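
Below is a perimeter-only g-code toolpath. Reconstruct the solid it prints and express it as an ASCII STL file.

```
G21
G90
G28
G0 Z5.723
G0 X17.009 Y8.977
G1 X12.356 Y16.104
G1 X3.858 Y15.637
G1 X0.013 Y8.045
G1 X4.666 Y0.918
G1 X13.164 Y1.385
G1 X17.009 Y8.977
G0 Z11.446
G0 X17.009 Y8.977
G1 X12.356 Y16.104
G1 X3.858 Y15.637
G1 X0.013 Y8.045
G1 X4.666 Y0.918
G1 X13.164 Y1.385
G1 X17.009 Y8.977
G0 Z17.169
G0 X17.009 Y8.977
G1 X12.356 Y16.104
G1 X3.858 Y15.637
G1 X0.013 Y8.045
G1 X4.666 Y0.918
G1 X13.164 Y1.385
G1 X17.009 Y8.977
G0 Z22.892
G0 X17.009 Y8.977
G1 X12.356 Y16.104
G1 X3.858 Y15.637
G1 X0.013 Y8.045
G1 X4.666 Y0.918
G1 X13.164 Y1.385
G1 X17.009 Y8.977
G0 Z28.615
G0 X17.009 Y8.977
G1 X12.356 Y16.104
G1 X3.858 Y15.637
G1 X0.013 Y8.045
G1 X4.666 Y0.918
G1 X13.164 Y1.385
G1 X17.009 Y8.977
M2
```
solid part
  facet normal 0.0000 0.0000 -1.0000
    outer loop
      vertex 3.858 15.637 0.000
      vertex 12.356 16.104 0.000
      vertex 17.009 8.977 0.000
    endloop
  endfacet
  facet normal 0.0000 0.0000 -1.0000
    outer loop
      vertex 0.013 8.045 0.000
      vertex 3.858 15.637 0.000
      vertex 17.009 8.977 0.000
    endloop
  endfacet
  facet normal 0.0000 0.0000 -1.0000
    outer loop
      vertex 4.666 0.918 0.000
      vertex 0.013 8.045 0.000
      vertex 17.009 8.977 0.000
    endloop
  endfacet
  facet normal 0.0000 0.0000 -1.0000
    outer loop
      vertex 13.164 1.385 0.000
      vertex 4.666 0.918 0.000
      vertex 17.009 8.977 0.000
    endloop
  endfacet
  facet normal 0.0000 0.0000 1.0000
    outer loop
      vertex 17.009 8.977 28.615
      vertex 12.356 16.104 28.615
      vertex 3.858 15.637 28.615
    endloop
  endfacet
  facet normal 0.0000 0.0000 1.0000
    outer loop
      vertex 17.009 8.977 28.615
      vertex 3.858 15.637 28.615
      vertex 0.013 8.045 28.615
    endloop
  endfacet
  facet normal 0.0000 0.0000 1.0000
    outer loop
      vertex 17.009 8.977 28.615
      vertex 0.013 8.045 28.615
      vertex 4.666 0.918 28.615
    endloop
  endfacet
  facet normal 0.0000 0.0000 1.0000
    outer loop
      vertex 17.009 8.977 28.615
      vertex 4.666 0.918 28.615
      vertex 13.164 1.385 28.615
    endloop
  endfacet
  facet normal 0.8373 0.5467 0.0000
    outer loop
      vertex 17.009 8.977 0.000
      vertex 12.356 16.104 0.000
      vertex 12.356 16.104 28.615
    endloop
  endfacet
  facet normal 0.8373 0.5467 0.0000
    outer loop
      vertex 17.009 8.977 0.000
      vertex 12.356 16.104 28.615
      vertex 17.009 8.977 28.615
    endloop
  endfacet
  facet normal -0.0549 0.9985 0.0000
    outer loop
      vertex 12.356 16.104 0.000
      vertex 3.858 15.637 0.000
      vertex 3.858 15.637 28.615
    endloop
  endfacet
  facet normal -0.0549 0.9985 0.0000
    outer loop
      vertex 12.356 16.104 0.000
      vertex 3.858 15.637 28.615
      vertex 12.356 16.104 28.615
    endloop
  endfacet
  facet normal -0.8921 0.4518 0.0000
    outer loop
      vertex 3.858 15.637 0.000
      vertex 0.013 8.045 0.000
      vertex 0.013 8.045 28.615
    endloop
  endfacet
  facet normal -0.8921 0.4518 0.0000
    outer loop
      vertex 3.858 15.637 0.000
      vertex 0.013 8.045 28.615
      vertex 3.858 15.637 28.615
    endloop
  endfacet
  facet normal -0.8373 -0.5467 0.0000
    outer loop
      vertex 0.013 8.045 0.000
      vertex 4.666 0.918 0.000
      vertex 4.666 0.918 28.615
    endloop
  endfacet
  facet normal -0.8373 -0.5467 0.0000
    outer loop
      vertex 0.013 8.045 0.000
      vertex 4.666 0.918 28.615
      vertex 0.013 8.045 28.615
    endloop
  endfacet
  facet normal 0.0549 -0.9985 0.0000
    outer loop
      vertex 4.666 0.918 0.000
      vertex 13.164 1.385 0.000
      vertex 13.164 1.385 28.615
    endloop
  endfacet
  facet normal 0.0549 -0.9985 0.0000
    outer loop
      vertex 4.666 0.918 0.000
      vertex 13.164 1.385 28.615
      vertex 4.666 0.918 28.615
    endloop
  endfacet
  facet normal 0.8921 -0.4518 0.0000
    outer loop
      vertex 13.164 1.385 0.000
      vertex 17.009 8.977 0.000
      vertex 17.009 8.977 28.615
    endloop
  endfacet
  facet normal 0.8921 -0.4518 0.0000
    outer loop
      vertex 13.164 1.385 0.000
      vertex 17.009 8.977 28.615
      vertex 13.164 1.385 28.615
    endloop
  endfacet
endsolid part

The G0 Z moves step by Δz≈5.723 mm. Every layer's G1 loop is the same polygon, so the solid is a straight extrusion of it from z=0 to z≈28.6. Closing with flat bottom and top caps and triangulating gives 20 facets — a regular 6-sided prism (a cylinder approximated with 6 flat sides), circumscribed radius ≈ 8.51 mm, height ≈ 28.6 mm.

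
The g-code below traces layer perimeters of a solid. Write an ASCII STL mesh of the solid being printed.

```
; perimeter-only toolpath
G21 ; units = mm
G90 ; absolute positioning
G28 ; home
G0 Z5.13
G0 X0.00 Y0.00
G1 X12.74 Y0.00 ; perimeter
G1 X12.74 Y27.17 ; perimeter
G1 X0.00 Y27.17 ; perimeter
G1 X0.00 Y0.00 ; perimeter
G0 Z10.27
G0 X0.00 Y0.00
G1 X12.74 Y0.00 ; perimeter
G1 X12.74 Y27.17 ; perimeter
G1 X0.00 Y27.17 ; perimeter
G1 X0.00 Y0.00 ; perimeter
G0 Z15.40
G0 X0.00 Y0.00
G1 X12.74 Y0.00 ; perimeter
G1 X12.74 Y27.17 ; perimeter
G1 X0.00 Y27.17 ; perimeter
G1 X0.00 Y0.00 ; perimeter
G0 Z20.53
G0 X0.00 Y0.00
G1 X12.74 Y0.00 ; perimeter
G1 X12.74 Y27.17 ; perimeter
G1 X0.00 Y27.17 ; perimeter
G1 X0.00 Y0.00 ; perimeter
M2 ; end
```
solid part
  facet normal 0.0000 0.0000 -1.0000
    outer loop
      vertex 12.74 27.17 0.00
      vertex 12.74 0.00 0.00
      vertex 0.00 0.00 0.00
    endloop
  endfacet
  facet normal 0.0000 0.0000 -1.0000
    outer loop
      vertex 0.00 27.17 0.00
      vertex 12.74 27.17 0.00
      vertex 0.00 0.00 0.00
    endloop
  endfacet
  facet normal 0.0000 0.0000 1.0000
    outer loop
      vertex 0.00 0.00 20.53
      vertex 12.74 0.00 20.53
      vertex 12.74 27.17 20.53
    endloop
  endfacet
  facet normal 0.0000 0.0000 1.0000
    outer loop
      vertex 0.00 0.00 20.53
      vertex 12.74 27.17 20.53
      vertex 0.00 27.17 20.53
    endloop
  endfacet
  facet normal 0.0000 -1.0000 0.0000
    outer loop
      vertex 0.00 0.00 0.00
      vertex 12.74 0.00 0.00
      vertex 12.74 0.00 20.53
    endloop
  endfacet
  facet normal 0.0000 -1.0000 0.0000
    outer loop
      vertex 0.00 0.00 0.00
      vertex 12.74 0.00 20.53
      vertex 0.00 0.00 20.53
    endloop
  endfacet
  facet normal 0.0000 1.0000 0.0000
    outer loop
      vertex 12.74 27.17 20.53
      vertex 12.74 27.17 0.00
      vertex 0.00 27.17 0.00
    endloop
  endfacet
  facet normal 0.0000 1.0000 0.0000
    outer loop
      vertex 0.00 27.17 20.53
      vertex 12.74 27.17 20.53
      vertex 0.00 27.17 0.00
    endloop
  endfacet
  facet normal -1.0000 0.0000 0.0000
    outer loop
      vertex 0.00 27.17 20.53
      vertex 0.00 27.17 0.00
      vertex 0.00 0.00 0.00
    endloop
  endfacet
  facet normal -1.0000 0.0000 0.0000
    outer loop
      vertex 0.00 0.00 20.53
      vertex 0.00 27.17 20.53
      vertex 0.00 0.00 0.00
    endloop
  endfacet
  facet normal 1.0000 0.0000 0.0000
    outer loop
      vertex 12.74 0.00 0.00
      vertex 12.74 27.17 0.00
      vertex 12.74 27.17 20.53
    endloop
  endfacet
  facet normal 1.0000 0.0000 0.0000
    outer loop
      vertex 12.74 0.00 0.00
      vertex 12.74 27.17 20.53
      vertex 12.74 0.00 20.53
    endloop
  endfacet
endsolid part

The G0 Z moves step by Δz≈5.13 mm. Every layer's G1 loop is the same polygon, so the solid is a straight extrusion of it from z=0 to z≈20.5. Closing with flat bottom and top caps and triangulating gives 12 facets — a rectangular box, roughly 12.7 × 27.2 mm footprint and 20.5 mm tall.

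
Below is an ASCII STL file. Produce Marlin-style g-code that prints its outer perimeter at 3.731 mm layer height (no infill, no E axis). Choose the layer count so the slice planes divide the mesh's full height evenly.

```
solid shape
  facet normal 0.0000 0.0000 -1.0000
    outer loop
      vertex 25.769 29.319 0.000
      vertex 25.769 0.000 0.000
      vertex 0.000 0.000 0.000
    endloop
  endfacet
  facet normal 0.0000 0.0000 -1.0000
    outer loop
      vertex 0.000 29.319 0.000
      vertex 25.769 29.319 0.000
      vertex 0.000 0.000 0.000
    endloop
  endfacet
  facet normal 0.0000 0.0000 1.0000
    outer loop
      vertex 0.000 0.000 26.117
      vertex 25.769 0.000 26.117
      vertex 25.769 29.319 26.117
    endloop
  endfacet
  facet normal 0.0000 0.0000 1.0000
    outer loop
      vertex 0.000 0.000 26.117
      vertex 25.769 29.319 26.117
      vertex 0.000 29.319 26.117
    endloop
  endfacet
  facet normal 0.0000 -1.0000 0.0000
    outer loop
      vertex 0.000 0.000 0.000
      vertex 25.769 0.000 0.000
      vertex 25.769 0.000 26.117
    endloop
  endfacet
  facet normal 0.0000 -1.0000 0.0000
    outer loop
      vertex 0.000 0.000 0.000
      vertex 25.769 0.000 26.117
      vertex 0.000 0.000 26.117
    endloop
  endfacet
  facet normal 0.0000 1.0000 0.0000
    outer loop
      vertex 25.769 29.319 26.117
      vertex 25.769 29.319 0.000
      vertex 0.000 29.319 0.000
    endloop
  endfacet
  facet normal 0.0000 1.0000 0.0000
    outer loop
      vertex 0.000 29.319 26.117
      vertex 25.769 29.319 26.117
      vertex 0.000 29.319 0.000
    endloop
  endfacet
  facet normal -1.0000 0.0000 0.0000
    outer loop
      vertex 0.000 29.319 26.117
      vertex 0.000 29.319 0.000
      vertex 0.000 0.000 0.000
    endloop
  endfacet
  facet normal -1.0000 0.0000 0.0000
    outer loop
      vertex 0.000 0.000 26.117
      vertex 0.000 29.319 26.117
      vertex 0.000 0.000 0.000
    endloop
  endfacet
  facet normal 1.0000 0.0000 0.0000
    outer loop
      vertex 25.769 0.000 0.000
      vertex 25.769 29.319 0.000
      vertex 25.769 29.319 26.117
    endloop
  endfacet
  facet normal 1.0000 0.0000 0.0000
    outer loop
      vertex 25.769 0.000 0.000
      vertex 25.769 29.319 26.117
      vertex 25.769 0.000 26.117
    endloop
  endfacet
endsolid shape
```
; perimeter-only toolpath
G21 ; units = mm
G90 ; absolute positioning
G28 ; home
; layer 1
G0 Z3.731
G0 X0.000 Y0.000
G1 X25.769 Y0.000
G1 X25.769 Y29.319
G1 X0.000 Y29.319
G1 X0.000 Y0.000
; layer 2
G0 Z7.462
G0 X0.000 Y0.000
G1 X25.769 Y0.000
G1 X25.769 Y29.319
G1 X0.000 Y29.319
G1 X0.000 Y0.000
; layer 3
G0 Z11.193
G0 X0.000 Y0.000
G1 X25.769 Y0.000
G1 X25.769 Y29.319
G1 X0.000 Y29.319
G1 X0.000 Y0.000
; layer 4
G0 Z14.924
G0 X0.000 Y0.000
G1 X25.769 Y0.000
G1 X25.769 Y29.319
G1 X0.000 Y29.319
G1 X0.000 Y0.000
; layer 5
G0 Z18.655
G0 X0.000 Y0.000
G1 X25.769 Y0.000
G1 X25.769 Y29.319
G1 X0.000 Y29.319
G1 X0.000 Y0.000
; layer 6
G0 Z22.386
G0 X0.000 Y0.000
G1 X25.769 Y0.000
G1 X25.769 Y29.319
G1 X0.000 Y29.319
G1 X0.000 Y0.000
; layer 7
G0 Z26.117
G0 X0.000 Y0.000
G1 X25.769 Y0.000
G1 X25.769 Y29.319
G1 X0.000 Y29.319
G1 X0.000 Y0.000
M2 ; end

The solid is a rectangular box, roughly 25.8 × 29.3 mm footprint and 26.1 mm tall. Slicing at Δz = 3.731 mm — 7 equal slices spanning the solid's height, so layer i sits at z = i·h/7 — gives 7 non-empty perimeters. Each is a 4-segment closed polygon; G0 lifts to the layer z and rapids to the start vertex, then G1 traces the edges.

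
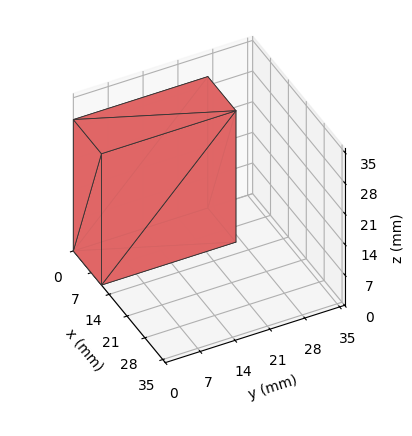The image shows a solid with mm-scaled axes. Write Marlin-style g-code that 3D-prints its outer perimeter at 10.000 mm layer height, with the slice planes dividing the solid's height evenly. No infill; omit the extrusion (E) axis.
Reading the render: the shape is a rectangular box, roughly 11 × 27 mm footprint and 30 mm tall (dimensions read to the nearest mm from the axis ticks). For the g-code, the solid's height is divided into equal slices at the stated Δz and each level perimeter traced with G1 moves after a G0 lift.

; perimeter-only toolpath
G21 ; units = mm
G90 ; absolute positioning
G28 ; home
; layer 1
G0 Z10.000
G0 X0.000 Y0.000
G1 X11.000 Y0.000
G1 X11.000 Y27.000
G1 X0.000 Y27.000
G1 X0.000 Y0.000
; layer 2
G0 Z20.000
G0 X0.000 Y0.000
G1 X11.000 Y0.000
G1 X11.000 Y27.000
G1 X0.000 Y27.000
G1 X0.000 Y0.000
; layer 3
G0 Z30.000
G0 X0.000 Y0.000
G1 X11.000 Y0.000
G1 X11.000 Y27.000
G1 X0.000 Y27.000
G1 X0.000 Y0.000
M2 ; end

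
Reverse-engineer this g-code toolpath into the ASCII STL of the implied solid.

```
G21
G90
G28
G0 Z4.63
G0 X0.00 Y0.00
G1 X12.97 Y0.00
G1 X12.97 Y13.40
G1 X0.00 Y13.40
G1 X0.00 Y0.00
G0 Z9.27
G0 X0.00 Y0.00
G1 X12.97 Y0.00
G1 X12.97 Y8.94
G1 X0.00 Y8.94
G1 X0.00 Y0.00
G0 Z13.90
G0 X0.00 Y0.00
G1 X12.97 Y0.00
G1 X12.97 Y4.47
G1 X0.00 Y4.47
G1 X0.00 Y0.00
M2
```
solid part
  facet normal 0.0000 0.0000 -1.0000
    outer loop
      vertex 12.97 17.87 0.00
      vertex 12.97 0.00 0.00
      vertex 0.00 0.00 0.00
    endloop
  endfacet
  facet normal 0.0000 0.0000 -1.0000
    outer loop
      vertex 0.00 17.87 0.00
      vertex 12.97 17.87 0.00
      vertex 0.00 0.00 0.00
    endloop
  endfacet
  facet normal 0.0000 -1.0000 0.0000
    outer loop
      vertex 0.00 0.00 0.00
      vertex 12.97 0.00 0.00
      vertex 12.97 0.00 18.54
    endloop
  endfacet
  facet normal 0.0000 -1.0000 0.0000
    outer loop
      vertex 0.00 0.00 0.00
      vertex 12.97 0.00 18.54
      vertex 0.00 0.00 18.54
    endloop
  endfacet
  facet normal 0.0000 0.7200 0.6940
    outer loop
      vertex 0.00 0.00 18.54
      vertex 12.97 0.00 18.54
      vertex 12.97 17.87 0.00
    endloop
  endfacet
  facet normal 0.0000 0.7200 0.6940
    outer loop
      vertex 0.00 0.00 18.54
      vertex 12.97 17.87 0.00
      vertex 0.00 17.87 0.00
    endloop
  endfacet
  facet normal -1.0000 0.0000 0.0000
    outer loop
      vertex 0.00 0.00 18.54
      vertex 0.00 17.87 0.00
      vertex 0.00 0.00 0.00
    endloop
  endfacet
  facet normal 1.0000 0.0000 0.0000
    outer loop
      vertex 12.97 0.00 0.00
      vertex 12.97 17.87 0.00
      vertex 12.97 0.00 18.54
    endloop
  endfacet
endsolid part

The G0 Z moves step by Δz≈4.63 mm. The G1 loops shrink linearly with z, so the solid tapers from its base footprint up to z≈18.5. Closing with a flat bottom cap and the tapered top and triangulating gives 8 facets — a wedge (ramp): 13 × 17.9 mm base, rising to 18.5 mm along the y=0 edge and sloping linearly to z=0 at y=17.9.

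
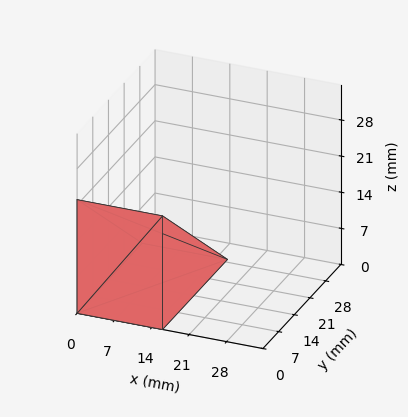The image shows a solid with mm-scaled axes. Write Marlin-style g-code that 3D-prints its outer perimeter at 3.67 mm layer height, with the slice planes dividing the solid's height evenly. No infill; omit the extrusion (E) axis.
Reading the render: the shape is a wedge (ramp): 16 × 29 mm base, rising to 22 mm along the y=0 edge and sloping linearly to z=0 at y=29 (dimensions read to the nearest mm from the axis ticks). For the g-code, the solid's height is divided into equal slices at the stated Δz and each level perimeter traced with G1 moves after a G0 lift.

; perimeter-only toolpath
G21 ; units = mm
G90 ; absolute positioning
G28 ; home
; layer 1
G0 Z3.67
G0 X0.00 Y0.00
G1 X16.00 Y0.00
G1 X16.00 Y24.17
G1 X0.00 Y24.17
G1 X0.00 Y0.00
; layer 2
G0 Z7.33
G0 X0.00 Y0.00
G1 X16.00 Y0.00
G1 X16.00 Y19.33
G1 X0.00 Y19.33
G1 X0.00 Y0.00
; layer 3
G0 Z11.00
G0 X0.00 Y0.00
G1 X16.00 Y0.00
G1 X16.00 Y14.50
G1 X0.00 Y14.50
G1 X0.00 Y0.00
; layer 4
G0 Z14.67
G0 X0.00 Y0.00
G1 X16.00 Y0.00
G1 X16.00 Y9.67
G1 X0.00 Y9.67
G1 X0.00 Y0.00
; layer 5
G0 Z18.33
G0 X0.00 Y0.00
G1 X16.00 Y0.00
G1 X16.00 Y4.83
G1 X0.00 Y4.83
G1 X0.00 Y0.00
M2 ; end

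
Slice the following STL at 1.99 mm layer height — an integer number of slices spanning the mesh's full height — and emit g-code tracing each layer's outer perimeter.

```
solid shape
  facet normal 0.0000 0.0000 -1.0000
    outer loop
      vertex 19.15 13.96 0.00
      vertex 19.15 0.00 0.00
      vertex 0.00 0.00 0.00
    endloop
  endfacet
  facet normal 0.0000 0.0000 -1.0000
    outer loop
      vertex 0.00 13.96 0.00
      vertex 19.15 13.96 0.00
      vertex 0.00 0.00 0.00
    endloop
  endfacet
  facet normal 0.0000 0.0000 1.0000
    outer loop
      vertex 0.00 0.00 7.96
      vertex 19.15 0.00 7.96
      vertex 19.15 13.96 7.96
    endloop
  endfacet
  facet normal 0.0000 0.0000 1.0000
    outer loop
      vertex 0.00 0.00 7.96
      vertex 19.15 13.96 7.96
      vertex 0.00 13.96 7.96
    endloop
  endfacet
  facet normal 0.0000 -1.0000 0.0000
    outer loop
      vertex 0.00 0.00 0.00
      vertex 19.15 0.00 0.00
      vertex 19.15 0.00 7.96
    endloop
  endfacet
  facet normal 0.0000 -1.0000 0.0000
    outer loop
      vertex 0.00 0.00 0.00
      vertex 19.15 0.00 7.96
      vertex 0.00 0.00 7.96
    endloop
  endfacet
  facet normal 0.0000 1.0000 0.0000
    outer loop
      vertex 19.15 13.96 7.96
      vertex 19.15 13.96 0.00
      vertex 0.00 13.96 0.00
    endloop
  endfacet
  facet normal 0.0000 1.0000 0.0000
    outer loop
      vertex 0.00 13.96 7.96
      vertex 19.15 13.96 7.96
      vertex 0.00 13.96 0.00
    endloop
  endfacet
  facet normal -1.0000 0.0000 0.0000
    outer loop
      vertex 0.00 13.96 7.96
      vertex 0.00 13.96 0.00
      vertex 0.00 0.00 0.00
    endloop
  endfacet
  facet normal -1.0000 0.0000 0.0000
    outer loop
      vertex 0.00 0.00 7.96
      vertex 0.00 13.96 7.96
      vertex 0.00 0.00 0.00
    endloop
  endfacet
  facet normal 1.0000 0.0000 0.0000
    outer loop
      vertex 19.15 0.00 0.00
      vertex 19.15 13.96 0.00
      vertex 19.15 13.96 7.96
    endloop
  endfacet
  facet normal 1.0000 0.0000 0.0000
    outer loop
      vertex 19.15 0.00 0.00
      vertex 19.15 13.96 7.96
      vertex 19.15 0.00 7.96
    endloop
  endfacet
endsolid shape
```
; perimeter-only toolpath
G21 ; units = mm
G90 ; absolute positioning
G28 ; home
; layer 1
G0 Z1.99
G0 X0.00 Y0.00
G1 X19.15 Y0.00
G1 X19.15 Y13.96
G1 X0.00 Y13.96
G1 X0.00 Y0.00
; layer 2
G0 Z3.98
G0 X0.00 Y0.00
G1 X19.15 Y0.00
G1 X19.15 Y13.96
G1 X0.00 Y13.96
G1 X0.00 Y0.00
; layer 3
G0 Z5.97
G0 X0.00 Y0.00
G1 X19.15 Y0.00
G1 X19.15 Y13.96
G1 X0.00 Y13.96
G1 X0.00 Y0.00
; layer 4
G0 Z7.96
G0 X0.00 Y0.00
G1 X19.15 Y0.00
G1 X19.15 Y13.96
G1 X0.00 Y13.96
G1 X0.00 Y0.00
M2 ; end

The solid is a rectangular box, roughly 19.1 × 14 mm footprint and 7.96 mm tall. Slicing at Δz = 1.99 mm — 4 equal slices spanning the solid's height, so layer i sits at z = i·h/4 — gives 4 non-empty perimeters. Each is a 4-segment closed polygon; G0 lifts to the layer z and rapids to the start vertex, then G1 traces the edges.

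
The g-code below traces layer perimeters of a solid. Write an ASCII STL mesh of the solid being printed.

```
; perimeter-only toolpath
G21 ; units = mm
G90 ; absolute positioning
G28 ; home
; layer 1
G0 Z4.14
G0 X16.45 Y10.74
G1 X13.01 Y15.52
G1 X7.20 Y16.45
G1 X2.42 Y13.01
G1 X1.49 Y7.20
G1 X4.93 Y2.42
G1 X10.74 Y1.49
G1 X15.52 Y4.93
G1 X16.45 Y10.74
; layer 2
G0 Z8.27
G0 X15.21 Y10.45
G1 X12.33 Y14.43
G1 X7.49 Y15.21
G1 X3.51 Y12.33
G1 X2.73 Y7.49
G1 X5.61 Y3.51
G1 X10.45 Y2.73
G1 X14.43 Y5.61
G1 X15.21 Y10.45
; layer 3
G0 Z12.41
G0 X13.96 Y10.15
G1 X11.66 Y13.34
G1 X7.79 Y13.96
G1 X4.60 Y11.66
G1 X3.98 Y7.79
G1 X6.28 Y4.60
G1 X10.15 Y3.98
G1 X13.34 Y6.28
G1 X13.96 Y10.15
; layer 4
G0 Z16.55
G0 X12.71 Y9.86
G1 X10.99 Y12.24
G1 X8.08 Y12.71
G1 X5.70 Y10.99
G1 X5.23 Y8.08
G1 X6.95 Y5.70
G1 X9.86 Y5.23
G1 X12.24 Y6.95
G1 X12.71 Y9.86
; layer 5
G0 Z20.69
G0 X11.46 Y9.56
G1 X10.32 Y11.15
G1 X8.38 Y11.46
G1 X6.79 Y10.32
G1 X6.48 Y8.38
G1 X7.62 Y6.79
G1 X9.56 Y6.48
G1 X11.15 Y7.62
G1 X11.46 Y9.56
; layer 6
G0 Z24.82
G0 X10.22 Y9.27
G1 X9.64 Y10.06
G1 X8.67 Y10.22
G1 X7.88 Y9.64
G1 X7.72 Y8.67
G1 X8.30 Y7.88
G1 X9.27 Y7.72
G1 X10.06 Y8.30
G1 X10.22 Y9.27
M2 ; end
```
solid part
  facet normal 0.0000 0.0000 -1.0000
    outer loop
      vertex 6.90 17.70 0.00
      vertex 13.68 16.61 0.00
      vertex 17.70 11.04 0.00
    endloop
  endfacet
  facet normal 0.0000 0.0000 -1.0000
    outer loop
      vertex 1.33 13.68 0.00
      vertex 6.90 17.70 0.00
      vertex 17.70 11.04 0.00
    endloop
  endfacet
  facet normal 0.0000 0.0000 -1.0000
    outer loop
      vertex 0.24 6.90 0.00
      vertex 1.33 13.68 0.00
      vertex 17.70 11.04 0.00
    endloop
  endfacet
  facet normal 0.0000 0.0000 -1.0000
    outer loop
      vertex 4.26 1.33 0.00
      vertex 0.24 6.90 0.00
      vertex 17.70 11.04 0.00
    endloop
  endfacet
  facet normal 0.0000 0.0000 -1.0000
    outer loop
      vertex 11.04 0.24 0.00
      vertex 4.26 1.33 0.00
      vertex 17.70 11.04 0.00
    endloop
  endfacet
  facet normal 0.0000 0.0000 -1.0000
    outer loop
      vertex 16.61 4.26 0.00
      vertex 11.04 0.24 0.00
      vertex 17.70 11.04 0.00
    endloop
  endfacet
  facet normal 0.7796 0.5626 0.2752
    outer loop
      vertex 17.70 11.04 0.00
      vertex 13.68 16.61 0.00
      vertex 8.97 8.97 28.96
    endloop
  endfacet
  facet normal 0.1526 0.9492 0.2752
    outer loop
      vertex 13.68 16.61 0.00
      vertex 6.90 17.70 0.00
      vertex 8.97 8.97 28.96
    endloop
  endfacet
  facet normal -0.5626 0.7796 0.2752
    outer loop
      vertex 6.90 17.70 0.00
      vertex 1.33 13.68 0.00
      vertex 8.97 8.97 28.96
    endloop
  endfacet
  facet normal -0.9492 0.1526 0.2752
    outer loop
      vertex 1.33 13.68 0.00
      vertex 0.24 6.90 0.00
      vertex 8.97 8.97 28.96
    endloop
  endfacet
  facet normal -0.7796 -0.5626 0.2752
    outer loop
      vertex 0.24 6.90 0.00
      vertex 4.26 1.33 0.00
      vertex 8.97 8.97 28.96
    endloop
  endfacet
  facet normal -0.1526 -0.9492 0.2752
    outer loop
      vertex 4.26 1.33 0.00
      vertex 11.04 0.24 0.00
      vertex 8.97 8.97 28.96
    endloop
  endfacet
  facet normal 0.5626 -0.7796 0.2752
    outer loop
      vertex 11.04 0.24 0.00
      vertex 16.61 4.26 0.00
      vertex 8.97 8.97 28.96
    endloop
  endfacet
  facet normal 0.9492 -0.1526 0.2752
    outer loop
      vertex 16.61 4.26 0.00
      vertex 17.70 11.04 0.00
      vertex 8.97 8.97 28.96
    endloop
  endfacet
endsolid part

The G0 Z moves step by Δz≈4.14 mm. The G1 loops shrink linearly with z, so the solid tapers from its base footprint up to z≈29. Closing with a flat bottom cap and the tapered top and triangulating gives 14 facets — a regular 8-sided pyramid, base circumscribed radius ≈ 8.97 mm, apex at z ≈ 29 mm.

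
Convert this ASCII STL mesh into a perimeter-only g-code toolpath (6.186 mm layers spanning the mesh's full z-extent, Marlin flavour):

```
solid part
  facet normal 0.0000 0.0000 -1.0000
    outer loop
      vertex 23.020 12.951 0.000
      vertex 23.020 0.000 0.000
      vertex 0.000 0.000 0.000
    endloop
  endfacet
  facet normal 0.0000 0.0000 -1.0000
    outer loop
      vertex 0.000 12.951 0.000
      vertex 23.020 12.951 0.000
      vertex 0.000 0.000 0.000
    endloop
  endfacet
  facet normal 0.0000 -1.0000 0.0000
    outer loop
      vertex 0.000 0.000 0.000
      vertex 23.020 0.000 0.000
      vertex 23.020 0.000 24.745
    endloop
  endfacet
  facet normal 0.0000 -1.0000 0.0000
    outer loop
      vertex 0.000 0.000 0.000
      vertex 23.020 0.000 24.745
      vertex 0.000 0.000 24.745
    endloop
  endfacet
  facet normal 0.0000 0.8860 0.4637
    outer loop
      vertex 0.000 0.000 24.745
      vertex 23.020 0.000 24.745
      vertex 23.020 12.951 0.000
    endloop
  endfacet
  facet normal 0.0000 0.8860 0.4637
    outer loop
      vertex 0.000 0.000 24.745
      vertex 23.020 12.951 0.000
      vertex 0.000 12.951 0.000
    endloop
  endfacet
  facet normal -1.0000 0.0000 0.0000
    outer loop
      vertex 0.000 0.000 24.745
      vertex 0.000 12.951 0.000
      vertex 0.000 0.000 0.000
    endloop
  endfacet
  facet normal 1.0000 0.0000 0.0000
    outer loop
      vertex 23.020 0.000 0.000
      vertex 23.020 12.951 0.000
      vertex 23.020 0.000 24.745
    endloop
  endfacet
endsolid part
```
; perimeter-only toolpath
G21 ; units = mm
G90 ; absolute positioning
G28 ; home
; layer 1
G0 Z6.186
G0 X0.000 Y0.000
G1 X23.020 Y0.000
G1 X23.020 Y9.713
G1 X0.000 Y9.713
G1 X0.000 Y0.000
; layer 2
G0 Z12.373
G0 X0.000 Y0.000
G1 X23.020 Y0.000
G1 X23.020 Y6.476
G1 X0.000 Y6.476
G1 X0.000 Y0.000
; layer 3
G0 Z18.559
G0 X0.000 Y0.000
G1 X23.020 Y0.000
G1 X23.020 Y3.238
G1 X0.000 Y3.238
G1 X0.000 Y0.000
M2 ; end

The solid is a wedge (ramp): 23 × 13 mm base, rising to 24.7 mm along the y=0 edge and sloping linearly to z=0 at y=13. Slicing at Δz = 6.186 mm — 4 equal slices spanning the solid's height, so layer i sits at z = i·h/4 — gives 3 non-empty perimeters. Each is a 4-segment closed polygon; G0 lifts to the layer z and rapids to the start vertex, then G1 traces the edges. The cross-section shrinks linearly with z (the slice at the apex is degenerate and omitted).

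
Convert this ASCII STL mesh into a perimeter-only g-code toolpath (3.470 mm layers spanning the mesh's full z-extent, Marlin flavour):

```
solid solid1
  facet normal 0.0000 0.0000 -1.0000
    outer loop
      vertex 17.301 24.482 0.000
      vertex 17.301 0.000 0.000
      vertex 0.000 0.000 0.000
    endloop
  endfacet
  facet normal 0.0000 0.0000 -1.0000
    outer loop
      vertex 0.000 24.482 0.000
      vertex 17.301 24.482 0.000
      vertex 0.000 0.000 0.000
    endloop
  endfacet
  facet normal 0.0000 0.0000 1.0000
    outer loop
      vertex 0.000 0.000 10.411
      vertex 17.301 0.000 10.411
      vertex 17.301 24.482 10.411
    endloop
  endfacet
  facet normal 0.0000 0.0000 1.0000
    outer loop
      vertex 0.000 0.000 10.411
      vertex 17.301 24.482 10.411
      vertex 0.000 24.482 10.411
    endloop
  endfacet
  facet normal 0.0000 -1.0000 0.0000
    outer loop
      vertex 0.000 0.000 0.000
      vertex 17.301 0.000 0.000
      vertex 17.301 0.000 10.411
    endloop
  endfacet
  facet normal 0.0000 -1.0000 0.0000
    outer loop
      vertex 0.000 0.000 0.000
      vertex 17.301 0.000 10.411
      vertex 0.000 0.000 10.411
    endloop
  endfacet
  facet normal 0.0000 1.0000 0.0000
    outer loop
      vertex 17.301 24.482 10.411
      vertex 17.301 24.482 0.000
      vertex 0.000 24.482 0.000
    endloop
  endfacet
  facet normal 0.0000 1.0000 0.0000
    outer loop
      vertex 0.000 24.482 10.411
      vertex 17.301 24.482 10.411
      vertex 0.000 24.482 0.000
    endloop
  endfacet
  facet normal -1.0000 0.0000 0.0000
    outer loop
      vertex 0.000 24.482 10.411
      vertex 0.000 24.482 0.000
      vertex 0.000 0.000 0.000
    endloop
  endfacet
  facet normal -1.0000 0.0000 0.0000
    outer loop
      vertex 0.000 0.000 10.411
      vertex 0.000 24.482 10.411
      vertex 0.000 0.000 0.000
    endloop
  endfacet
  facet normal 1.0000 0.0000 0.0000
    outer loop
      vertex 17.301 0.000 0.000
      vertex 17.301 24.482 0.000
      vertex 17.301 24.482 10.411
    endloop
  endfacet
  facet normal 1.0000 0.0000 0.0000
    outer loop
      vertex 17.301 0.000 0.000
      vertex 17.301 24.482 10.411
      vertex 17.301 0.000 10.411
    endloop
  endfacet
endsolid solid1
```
; perimeter-only toolpath
G21 ; units = mm
G90 ; absolute positioning
G28 ; home
; layer 1
G0 Z3.470
G0 X0.000 Y0.000
G1 X17.301 Y0.000
G1 X17.301 Y24.482
G1 X0.000 Y24.482
G1 X0.000 Y0.000
; layer 2
G0 Z6.941
G0 X0.000 Y0.000
G1 X17.301 Y0.000
G1 X17.301 Y24.482
G1 X0.000 Y24.482
G1 X0.000 Y0.000
; layer 3
G0 Z10.411
G0 X0.000 Y0.000
G1 X17.301 Y0.000
G1 X17.301 Y24.482
G1 X0.000 Y24.482
G1 X0.000 Y0.000
M2 ; end

The solid is a rectangular box, roughly 17.3 × 24.5 mm footprint and 10.4 mm tall. Slicing at Δz = 3.470 mm — 3 equal slices spanning the solid's height, so layer i sits at z = i·h/3 — gives 3 non-empty perimeters. Each is a 4-segment closed polygon; G0 lifts to the layer z and rapids to the start vertex, then G1 traces the edges.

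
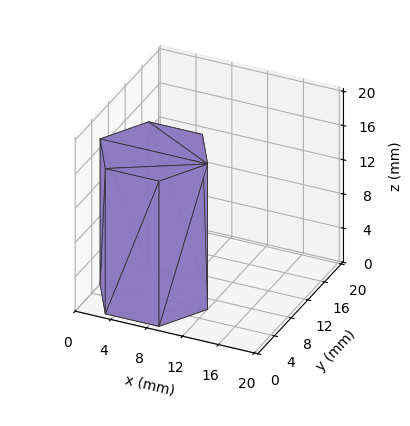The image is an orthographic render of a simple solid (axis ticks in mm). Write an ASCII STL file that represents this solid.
Reading the render: the shape is a regular 6-sided prism (a cylinder approximated with 6 flat sides), circumscribed radius ≈ 6 mm, height ≈ 17 mm (dimensions read to the nearest mm from the axis ticks). For the STL, each face is triangulated and given an outward normal.

solid part
  facet normal 0.0000 0.0000 -1.0000
    outer loop
      vertex 3.0 11.2 0.0
      vertex 9.0 11.2 0.0
      vertex 12.0 6.0 0.0
    endloop
  endfacet
  facet normal 0.0000 0.0000 -1.0000
    outer loop
      vertex 0.0 6.0 0.0
      vertex 3.0 11.2 0.0
      vertex 12.0 6.0 0.0
    endloop
  endfacet
  facet normal 0.0000 0.0000 -1.0000
    outer loop
      vertex 3.0 0.8 0.0
      vertex 0.0 6.0 0.0
      vertex 12.0 6.0 0.0
    endloop
  endfacet
  facet normal 0.0000 0.0000 -1.0000
    outer loop
      vertex 9.0 0.8 0.0
      vertex 3.0 0.8 0.0
      vertex 12.0 6.0 0.0
    endloop
  endfacet
  facet normal 0.0000 0.0000 1.0000
    outer loop
      vertex 12.0 6.0 17.0
      vertex 9.0 11.2 17.0
      vertex 3.0 11.2 17.0
    endloop
  endfacet
  facet normal 0.0000 0.0000 1.0000
    outer loop
      vertex 12.0 6.0 17.0
      vertex 3.0 11.2 17.0
      vertex 0.0 6.0 17.0
    endloop
  endfacet
  facet normal 0.0000 0.0000 1.0000
    outer loop
      vertex 12.0 6.0 17.0
      vertex 0.0 6.0 17.0
      vertex 3.0 0.8 17.0
    endloop
  endfacet
  facet normal 0.0000 0.0000 1.0000
    outer loop
      vertex 12.0 6.0 17.0
      vertex 3.0 0.8 17.0
      vertex 9.0 0.8 17.0
    endloop
  endfacet
  facet normal 0.8662 0.4997 0.0000
    outer loop
      vertex 12.0 6.0 0.0
      vertex 9.0 11.2 0.0
      vertex 9.0 11.2 17.0
    endloop
  endfacet
  facet normal 0.8662 0.4997 0.0000
    outer loop
      vertex 12.0 6.0 0.0
      vertex 9.0 11.2 17.0
      vertex 12.0 6.0 17.0
    endloop
  endfacet
  facet normal 0.0000 1.0000 0.0000
    outer loop
      vertex 9.0 11.2 0.0
      vertex 3.0 11.2 0.0
      vertex 3.0 11.2 17.0
    endloop
  endfacet
  facet normal 0.0000 1.0000 0.0000
    outer loop
      vertex 9.0 11.2 0.0
      vertex 3.0 11.2 17.0
      vertex 9.0 11.2 17.0
    endloop
  endfacet
  facet normal -0.8662 0.4997 0.0000
    outer loop
      vertex 3.0 11.2 0.0
      vertex 0.0 6.0 0.0
      vertex 0.0 6.0 17.0
    endloop
  endfacet
  facet normal -0.8662 0.4997 0.0000
    outer loop
      vertex 3.0 11.2 0.0
      vertex 0.0 6.0 17.0
      vertex 3.0 11.2 17.0
    endloop
  endfacet
  facet normal -0.8662 -0.4997 0.0000
    outer loop
      vertex 0.0 6.0 0.0
      vertex 3.0 0.8 0.0
      vertex 3.0 0.8 17.0
    endloop
  endfacet
  facet normal -0.8662 -0.4997 0.0000
    outer loop
      vertex 0.0 6.0 0.0
      vertex 3.0 0.8 17.0
      vertex 0.0 6.0 17.0
    endloop
  endfacet
  facet normal 0.0000 -1.0000 0.0000
    outer loop
      vertex 3.0 0.8 0.0
      vertex 9.0 0.8 0.0
      vertex 9.0 0.8 17.0
    endloop
  endfacet
  facet normal 0.0000 -1.0000 0.0000
    outer loop
      vertex 3.0 0.8 0.0
      vertex 9.0 0.8 17.0
      vertex 3.0 0.8 17.0
    endloop
  endfacet
  facet normal 0.8662 -0.4997 0.0000
    outer loop
      vertex 9.0 0.8 0.0
      vertex 12.0 6.0 0.0
      vertex 12.0 6.0 17.0
    endloop
  endfacet
  facet normal 0.8662 -0.4997 0.0000
    outer loop
      vertex 9.0 0.8 0.0
      vertex 12.0 6.0 17.0
      vertex 9.0 0.8 17.0
    endloop
  endfacet
endsolid part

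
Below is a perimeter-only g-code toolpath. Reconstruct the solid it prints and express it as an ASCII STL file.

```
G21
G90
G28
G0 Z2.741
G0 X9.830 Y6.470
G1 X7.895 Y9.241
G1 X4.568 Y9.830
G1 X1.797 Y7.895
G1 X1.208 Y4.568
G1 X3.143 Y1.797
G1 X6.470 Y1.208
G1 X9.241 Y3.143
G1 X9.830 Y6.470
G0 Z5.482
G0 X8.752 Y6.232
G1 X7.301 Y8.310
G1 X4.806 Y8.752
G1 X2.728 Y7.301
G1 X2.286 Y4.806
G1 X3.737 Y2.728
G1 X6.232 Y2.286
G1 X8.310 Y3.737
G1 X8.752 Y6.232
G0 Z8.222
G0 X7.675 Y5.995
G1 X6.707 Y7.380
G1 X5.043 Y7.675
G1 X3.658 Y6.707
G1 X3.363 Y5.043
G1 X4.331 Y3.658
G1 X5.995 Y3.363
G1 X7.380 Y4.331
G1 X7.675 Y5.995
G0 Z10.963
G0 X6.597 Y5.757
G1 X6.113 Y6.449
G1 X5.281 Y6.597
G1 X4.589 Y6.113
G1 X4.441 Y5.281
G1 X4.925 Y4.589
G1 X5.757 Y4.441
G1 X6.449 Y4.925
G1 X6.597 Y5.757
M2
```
solid part
  facet normal 0.0000 0.0000 -1.0000
    outer loop
      vertex 4.330 10.908 0.000
      vertex 8.489 10.171 0.000
      vertex 10.908 6.708 0.000
    endloop
  endfacet
  facet normal 0.0000 0.0000 -1.0000
    outer loop
      vertex 0.867 8.489 0.000
      vertex 4.330 10.908 0.000
      vertex 10.908 6.708 0.000
    endloop
  endfacet
  facet normal 0.0000 0.0000 -1.0000
    outer loop
      vertex 0.130 4.330 0.000
      vertex 0.867 8.489 0.000
      vertex 10.908 6.708 0.000
    endloop
  endfacet
  facet normal 0.0000 0.0000 -1.0000
    outer loop
      vertex 2.549 0.867 0.000
      vertex 0.130 4.330 0.000
      vertex 10.908 6.708 0.000
    endloop
  endfacet
  facet normal 0.0000 0.0000 -1.0000
    outer loop
      vertex 6.708 0.130 0.000
      vertex 2.549 0.867 0.000
      vertex 10.908 6.708 0.000
    endloop
  endfacet
  facet normal 0.0000 0.0000 -1.0000
    outer loop
      vertex 10.171 2.549 0.000
      vertex 6.708 0.130 0.000
      vertex 10.908 6.708 0.000
    endloop
  endfacet
  facet normal 0.7683 0.5367 0.3487
    outer loop
      vertex 10.908 6.708 0.000
      vertex 8.489 10.171 0.000
      vertex 5.519 5.519 13.704
    endloop
  endfacet
  facet normal 0.1635 0.9229 0.3487
    outer loop
      vertex 8.489 10.171 0.000
      vertex 4.330 10.908 0.000
      vertex 5.519 5.519 13.704
    endloop
  endfacet
  facet normal -0.5367 0.7683 0.3487
    outer loop
      vertex 4.330 10.908 0.000
      vertex 0.867 8.489 0.000
      vertex 5.519 5.519 13.704
    endloop
  endfacet
  facet normal -0.9229 0.1635 0.3487
    outer loop
      vertex 0.867 8.489 0.000
      vertex 0.130 4.330 0.000
      vertex 5.519 5.519 13.704
    endloop
  endfacet
  facet normal -0.7683 -0.5367 0.3487
    outer loop
      vertex 0.130 4.330 0.000
      vertex 2.549 0.867 0.000
      vertex 5.519 5.519 13.704
    endloop
  endfacet
  facet normal -0.1635 -0.9229 0.3487
    outer loop
      vertex 2.549 0.867 0.000
      vertex 6.708 0.130 0.000
      vertex 5.519 5.519 13.704
    endloop
  endfacet
  facet normal 0.5367 -0.7683 0.3487
    outer loop
      vertex 6.708 0.130 0.000
      vertex 10.171 2.549 0.000
      vertex 5.519 5.519 13.704
    endloop
  endfacet
  facet normal 0.9229 -0.1635 0.3487
    outer loop
      vertex 10.171 2.549 0.000
      vertex 10.908 6.708 0.000
      vertex 5.519 5.519 13.704
    endloop
  endfacet
endsolid part

The G0 Z moves step by Δz≈2.741 mm. The G1 loops shrink linearly with z, so the solid tapers from its base footprint up to z≈13.7. Closing with a flat bottom cap and the tapered top and triangulating gives 14 facets — a regular 8-sided pyramid, base circumscribed radius ≈ 5.52 mm, apex at z ≈ 13.7 mm.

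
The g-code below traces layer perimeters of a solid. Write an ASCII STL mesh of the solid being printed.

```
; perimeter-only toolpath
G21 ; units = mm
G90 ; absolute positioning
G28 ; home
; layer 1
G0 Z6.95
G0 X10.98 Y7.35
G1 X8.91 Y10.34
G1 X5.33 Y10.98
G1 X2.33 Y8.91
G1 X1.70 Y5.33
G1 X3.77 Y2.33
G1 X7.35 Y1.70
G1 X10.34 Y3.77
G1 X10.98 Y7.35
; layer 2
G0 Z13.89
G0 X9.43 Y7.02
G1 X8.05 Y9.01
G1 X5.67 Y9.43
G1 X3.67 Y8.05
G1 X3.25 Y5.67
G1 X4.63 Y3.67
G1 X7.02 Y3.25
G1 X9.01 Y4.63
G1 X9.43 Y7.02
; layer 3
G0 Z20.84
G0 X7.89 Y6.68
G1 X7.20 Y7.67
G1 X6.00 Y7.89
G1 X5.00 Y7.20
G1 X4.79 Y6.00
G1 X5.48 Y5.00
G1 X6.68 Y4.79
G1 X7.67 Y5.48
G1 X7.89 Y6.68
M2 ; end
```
solid part
  facet normal 0.0000 0.0000 -1.0000
    outer loop
      vertex 4.99 12.53 0.00
      vertex 9.76 11.68 0.00
      vertex 12.53 7.69 0.00
    endloop
  endfacet
  facet normal 0.0000 0.0000 -1.0000
    outer loop
      vertex 1.00 9.76 0.00
      vertex 4.99 12.53 0.00
      vertex 12.53 7.69 0.00
    endloop
  endfacet
  facet normal 0.0000 0.0000 -1.0000
    outer loop
      vertex 0.15 4.99 0.00
      vertex 1.00 9.76 0.00
      vertex 12.53 7.69 0.00
    endloop
  endfacet
  facet normal 0.0000 0.0000 -1.0000
    outer loop
      vertex 2.92 1.00 0.00
      vertex 0.15 4.99 0.00
      vertex 12.53 7.69 0.00
    endloop
  endfacet
  facet normal 0.0000 0.0000 -1.0000
    outer loop
      vertex 7.69 0.15 0.00
      vertex 2.92 1.00 0.00
      vertex 12.53 7.69 0.00
    endloop
  endfacet
  facet normal 0.0000 0.0000 -1.0000
    outer loop
      vertex 11.68 2.92 0.00
      vertex 7.69 0.15 0.00
      vertex 12.53 7.69 0.00
    endloop
  endfacet
  facet normal 0.8038 0.5580 0.2062
    outer loop
      vertex 12.53 7.69 0.00
      vertex 9.76 11.68 0.00
      vertex 6.34 6.34 27.78
    endloop
  endfacet
  facet normal 0.1717 0.9633 0.2063
    outer loop
      vertex 9.76 11.68 0.00
      vertex 4.99 12.53 0.00
      vertex 6.34 6.34 27.78
    endloop
  endfacet
  facet normal -0.5580 0.8038 0.2062
    outer loop
      vertex 4.99 12.53 0.00
      vertex 1.00 9.76 0.00
      vertex 6.34 6.34 27.78
    endloop
  endfacet
  facet normal -0.9633 0.1717 0.2063
    outer loop
      vertex 1.00 9.76 0.00
      vertex 0.15 4.99 0.00
      vertex 6.34 6.34 27.78
    endloop
  endfacet
  facet normal -0.8038 -0.5580 0.2062
    outer loop
      vertex 0.15 4.99 0.00
      vertex 2.92 1.00 0.00
      vertex 6.34 6.34 27.78
    endloop
  endfacet
  facet normal -0.1717 -0.9633 0.2063
    outer loop
      vertex 2.92 1.00 0.00
      vertex 7.69 0.15 0.00
      vertex 6.34 6.34 27.78
    endloop
  endfacet
  facet normal 0.5580 -0.8038 0.2062
    outer loop
      vertex 7.69 0.15 0.00
      vertex 11.68 2.92 0.00
      vertex 6.34 6.34 27.78
    endloop
  endfacet
  facet normal 0.9633 -0.1717 0.2063
    outer loop
      vertex 11.68 2.92 0.00
      vertex 12.53 7.69 0.00
      vertex 6.34 6.34 27.78
    endloop
  endfacet
endsolid part

The G0 Z moves step by Δz≈6.95 mm. The G1 loops shrink linearly with z, so the solid tapers from its base footprint up to z≈27.8. Closing with a flat bottom cap and the tapered top and triangulating gives 14 facets — a regular 8-sided pyramid, base circumscribed radius ≈ 6.34 mm, apex at z ≈ 27.8 mm.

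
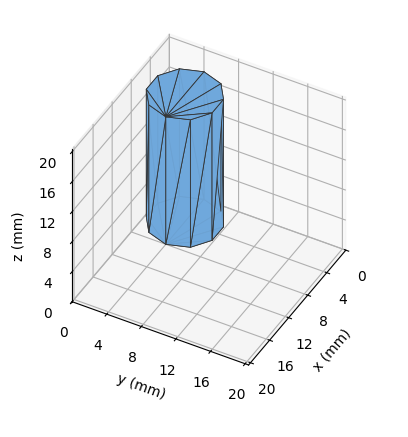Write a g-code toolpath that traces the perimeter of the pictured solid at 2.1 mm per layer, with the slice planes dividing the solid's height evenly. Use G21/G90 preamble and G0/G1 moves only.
Reading the render: the shape is a regular 10-sided prism (a cylinder approximated with 10 flat sides), circumscribed radius ≈ 4 mm, height ≈ 17 mm (dimensions read to the nearest mm from the axis ticks). For the g-code, the solid's height is divided into equal slices at the stated Δz and each level perimeter traced with G1 moves after a G0 lift.

; perimeter-only toolpath
G21 ; units = mm
G90 ; absolute positioning
G28 ; home
; layer 1
G0 Z2.1
G0 X8.0 Y4.0
G1 X7.2 Y6.4
G1 X5.2 Y7.8
G1 X2.8 Y7.8
G1 X0.8 Y6.4
G1 X0.0 Y4.0
G1 X0.8 Y1.6
G1 X2.8 Y0.2
G1 X5.2 Y0.2
G1 X7.2 Y1.6
G1 X8.0 Y4.0
; layer 2
G0 Z4.2
G0 X8.0 Y4.0
G1 X7.2 Y6.4
G1 X5.2 Y7.8
G1 X2.8 Y7.8
G1 X0.8 Y6.4
G1 X0.0 Y4.0
G1 X0.8 Y1.6
G1 X2.8 Y0.2
G1 X5.2 Y0.2
G1 X7.2 Y1.6
G1 X8.0 Y4.0
; layer 3
G0 Z6.4
G0 X8.0 Y4.0
G1 X7.2 Y6.4
G1 X5.2 Y7.8
G1 X2.8 Y7.8
G1 X0.8 Y6.4
G1 X0.0 Y4.0
G1 X0.8 Y1.6
G1 X2.8 Y0.2
G1 X5.2 Y0.2
G1 X7.2 Y1.6
G1 X8.0 Y4.0
; layer 4
G0 Z8.5
G0 X8.0 Y4.0
G1 X7.2 Y6.4
G1 X5.2 Y7.8
G1 X2.8 Y7.8
G1 X0.8 Y6.4
G1 X0.0 Y4.0
G1 X0.8 Y1.6
G1 X2.8 Y0.2
G1 X5.2 Y0.2
G1 X7.2 Y1.6
G1 X8.0 Y4.0
; layer 5
G0 Z10.6
G0 X8.0 Y4.0
G1 X7.2 Y6.4
G1 X5.2 Y7.8
G1 X2.8 Y7.8
G1 X0.8 Y6.4
G1 X0.0 Y4.0
G1 X0.8 Y1.6
G1 X2.8 Y0.2
G1 X5.2 Y0.2
G1 X7.2 Y1.6
G1 X8.0 Y4.0
; layer 6
G0 Z12.8
G0 X8.0 Y4.0
G1 X7.2 Y6.4
G1 X5.2 Y7.8
G1 X2.8 Y7.8
G1 X0.8 Y6.4
G1 X0.0 Y4.0
G1 X0.8 Y1.6
G1 X2.8 Y0.2
G1 X5.2 Y0.2
G1 X7.2 Y1.6
G1 X8.0 Y4.0
; layer 7
G0 Z14.9
G0 X8.0 Y4.0
G1 X7.2 Y6.4
G1 X5.2 Y7.8
G1 X2.8 Y7.8
G1 X0.8 Y6.4
G1 X0.0 Y4.0
G1 X0.8 Y1.6
G1 X2.8 Y0.2
G1 X5.2 Y0.2
G1 X7.2 Y1.6
G1 X8.0 Y4.0
; layer 8
G0 Z17.0
G0 X8.0 Y4.0
G1 X7.2 Y6.4
G1 X5.2 Y7.8
G1 X2.8 Y7.8
G1 X0.8 Y6.4
G1 X0.0 Y4.0
G1 X0.8 Y1.6
G1 X2.8 Y0.2
G1 X5.2 Y0.2
G1 X7.2 Y1.6
G1 X8.0 Y4.0
M2 ; end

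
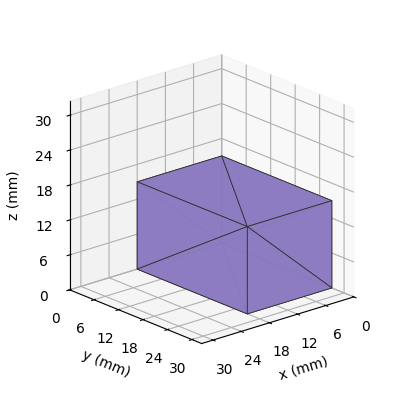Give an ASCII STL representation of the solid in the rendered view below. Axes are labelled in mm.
Reading the render: the shape is a rectangular box, roughly 18 × 27 mm footprint and 15 mm tall (dimensions read to the nearest mm from the axis ticks). For the STL, each face is triangulated and given an outward normal.

solid part
  facet normal 0.0000 0.0000 -1.0000
    outer loop
      vertex 18.0 27.0 0.0
      vertex 18.0 0.0 0.0
      vertex 0.0 0.0 0.0
    endloop
  endfacet
  facet normal 0.0000 0.0000 -1.0000
    outer loop
      vertex 0.0 27.0 0.0
      vertex 18.0 27.0 0.0
      vertex 0.0 0.0 0.0
    endloop
  endfacet
  facet normal 0.0000 0.0000 1.0000
    outer loop
      vertex 0.0 0.0 15.0
      vertex 18.0 0.0 15.0
      vertex 18.0 27.0 15.0
    endloop
  endfacet
  facet normal 0.0000 0.0000 1.0000
    outer loop
      vertex 0.0 0.0 15.0
      vertex 18.0 27.0 15.0
      vertex 0.0 27.0 15.0
    endloop
  endfacet
  facet normal 0.0000 -1.0000 0.0000
    outer loop
      vertex 0.0 0.0 0.0
      vertex 18.0 0.0 0.0
      vertex 18.0 0.0 15.0
    endloop
  endfacet
  facet normal 0.0000 -1.0000 0.0000
    outer loop
      vertex 0.0 0.0 0.0
      vertex 18.0 0.0 15.0
      vertex 0.0 0.0 15.0
    endloop
  endfacet
  facet normal 0.0000 1.0000 0.0000
    outer loop
      vertex 18.0 27.0 15.0
      vertex 18.0 27.0 0.0
      vertex 0.0 27.0 0.0
    endloop
  endfacet
  facet normal 0.0000 1.0000 0.0000
    outer loop
      vertex 0.0 27.0 15.0
      vertex 18.0 27.0 15.0
      vertex 0.0 27.0 0.0
    endloop
  endfacet
  facet normal -1.0000 0.0000 0.0000
    outer loop
      vertex 0.0 27.0 15.0
      vertex 0.0 27.0 0.0
      vertex 0.0 0.0 0.0
    endloop
  endfacet
  facet normal -1.0000 0.0000 0.0000
    outer loop
      vertex 0.0 0.0 15.0
      vertex 0.0 27.0 15.0
      vertex 0.0 0.0 0.0
    endloop
  endfacet
  facet normal 1.0000 0.0000 0.0000
    outer loop
      vertex 18.0 0.0 0.0
      vertex 18.0 27.0 0.0
      vertex 18.0 27.0 15.0
    endloop
  endfacet
  facet normal 1.0000 0.0000 0.0000
    outer loop
      vertex 18.0 0.0 0.0
      vertex 18.0 27.0 15.0
      vertex 18.0 0.0 15.0
    endloop
  endfacet
endsolid part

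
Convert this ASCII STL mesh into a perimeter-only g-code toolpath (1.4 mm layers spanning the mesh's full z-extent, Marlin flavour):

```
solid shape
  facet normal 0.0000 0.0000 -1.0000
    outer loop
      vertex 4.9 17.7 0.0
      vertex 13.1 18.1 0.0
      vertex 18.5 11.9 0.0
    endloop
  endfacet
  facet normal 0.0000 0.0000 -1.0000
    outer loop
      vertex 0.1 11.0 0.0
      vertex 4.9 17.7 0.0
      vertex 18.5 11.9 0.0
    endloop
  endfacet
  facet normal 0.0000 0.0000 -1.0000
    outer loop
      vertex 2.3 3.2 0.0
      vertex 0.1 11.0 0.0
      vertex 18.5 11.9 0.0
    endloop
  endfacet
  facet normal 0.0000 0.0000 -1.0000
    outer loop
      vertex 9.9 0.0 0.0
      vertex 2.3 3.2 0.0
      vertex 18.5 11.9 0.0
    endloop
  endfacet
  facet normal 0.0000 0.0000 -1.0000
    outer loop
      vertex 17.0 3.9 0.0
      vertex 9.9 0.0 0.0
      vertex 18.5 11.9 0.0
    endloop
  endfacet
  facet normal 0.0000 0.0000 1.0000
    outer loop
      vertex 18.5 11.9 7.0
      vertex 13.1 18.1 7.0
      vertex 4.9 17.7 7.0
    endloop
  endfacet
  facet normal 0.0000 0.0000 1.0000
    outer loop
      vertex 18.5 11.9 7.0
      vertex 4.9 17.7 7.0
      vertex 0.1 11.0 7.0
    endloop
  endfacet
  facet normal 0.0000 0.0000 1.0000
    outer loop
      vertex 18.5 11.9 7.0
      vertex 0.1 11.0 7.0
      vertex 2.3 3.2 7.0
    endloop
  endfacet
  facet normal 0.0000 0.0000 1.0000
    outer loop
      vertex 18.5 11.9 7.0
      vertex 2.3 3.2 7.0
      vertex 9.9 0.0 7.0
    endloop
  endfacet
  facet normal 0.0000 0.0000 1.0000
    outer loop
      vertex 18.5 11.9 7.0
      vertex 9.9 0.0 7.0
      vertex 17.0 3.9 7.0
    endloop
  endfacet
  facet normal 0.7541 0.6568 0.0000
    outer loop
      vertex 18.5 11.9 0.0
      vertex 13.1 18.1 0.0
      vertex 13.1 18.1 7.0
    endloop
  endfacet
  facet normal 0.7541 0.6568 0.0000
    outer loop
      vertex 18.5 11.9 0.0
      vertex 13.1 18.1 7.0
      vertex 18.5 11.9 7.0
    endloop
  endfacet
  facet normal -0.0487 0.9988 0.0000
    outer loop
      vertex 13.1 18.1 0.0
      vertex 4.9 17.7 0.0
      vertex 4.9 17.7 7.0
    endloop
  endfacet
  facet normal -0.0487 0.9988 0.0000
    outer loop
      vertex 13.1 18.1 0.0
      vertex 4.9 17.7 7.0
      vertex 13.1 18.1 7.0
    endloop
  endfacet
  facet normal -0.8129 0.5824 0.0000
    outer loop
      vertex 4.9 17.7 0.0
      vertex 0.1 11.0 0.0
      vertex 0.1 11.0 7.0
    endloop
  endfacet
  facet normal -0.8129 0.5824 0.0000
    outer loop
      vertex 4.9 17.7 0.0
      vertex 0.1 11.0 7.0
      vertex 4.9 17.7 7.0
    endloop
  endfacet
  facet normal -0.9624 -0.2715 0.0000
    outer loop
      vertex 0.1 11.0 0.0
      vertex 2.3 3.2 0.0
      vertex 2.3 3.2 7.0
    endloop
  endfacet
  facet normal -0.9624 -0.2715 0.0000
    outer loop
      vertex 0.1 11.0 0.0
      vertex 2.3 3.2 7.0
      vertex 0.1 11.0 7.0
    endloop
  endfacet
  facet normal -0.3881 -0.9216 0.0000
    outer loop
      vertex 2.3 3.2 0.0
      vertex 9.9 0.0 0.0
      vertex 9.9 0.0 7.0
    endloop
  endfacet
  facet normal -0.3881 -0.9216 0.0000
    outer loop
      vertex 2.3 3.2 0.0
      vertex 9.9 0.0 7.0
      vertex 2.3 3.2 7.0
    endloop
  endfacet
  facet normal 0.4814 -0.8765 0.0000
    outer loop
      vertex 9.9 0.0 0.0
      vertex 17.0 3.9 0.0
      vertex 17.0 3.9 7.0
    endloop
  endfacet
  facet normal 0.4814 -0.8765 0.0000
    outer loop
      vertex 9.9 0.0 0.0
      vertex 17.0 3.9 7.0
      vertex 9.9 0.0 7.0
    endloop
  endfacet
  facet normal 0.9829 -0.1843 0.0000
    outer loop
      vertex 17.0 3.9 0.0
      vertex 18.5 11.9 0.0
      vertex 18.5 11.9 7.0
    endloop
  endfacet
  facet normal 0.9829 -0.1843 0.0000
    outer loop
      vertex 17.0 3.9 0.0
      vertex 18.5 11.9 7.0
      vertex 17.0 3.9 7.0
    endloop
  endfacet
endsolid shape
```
; perimeter-only toolpath
G21 ; units = mm
G90 ; absolute positioning
G28 ; home
; layer 1
G0 Z1.4
G0 X18.5 Y11.9
G1 X13.1 Y18.1
G1 X4.9 Y17.7
G1 X0.1 Y11.0
G1 X2.3 Y3.2
G1 X9.9 Y0.0
G1 X17.0 Y3.9
G1 X18.5 Y11.9
; layer 2
G0 Z2.8
G0 X18.5 Y11.9
G1 X13.1 Y18.1
G1 X4.9 Y17.7
G1 X0.1 Y11.0
G1 X2.3 Y3.2
G1 X9.9 Y0.0
G1 X17.0 Y3.9
G1 X18.5 Y11.9
; layer 3
G0 Z4.2
G0 X18.5 Y11.9
G1 X13.1 Y18.1
G1 X4.9 Y17.7
G1 X0.1 Y11.0
G1 X2.3 Y3.2
G1 X9.9 Y0.0
G1 X17.0 Y3.9
G1 X18.5 Y11.9
; layer 4
G0 Z5.6
G0 X18.5 Y11.9
G1 X13.1 Y18.1
G1 X4.9 Y17.7
G1 X0.1 Y11.0
G1 X2.3 Y3.2
G1 X9.9 Y0.0
G1 X17.0 Y3.9
G1 X18.5 Y11.9
; layer 5
G0 Z7.0
G0 X18.5 Y11.9
G1 X13.1 Y18.1
G1 X4.9 Y17.7
G1 X0.1 Y11.0
G1 X2.3 Y3.2
G1 X9.9 Y0.0
G1 X17.0 Y3.9
G1 X18.5 Y11.9
M2 ; end

The solid is a regular 7-sided prism (a cylinder approximated with 7 flat sides), circumscribed radius ≈ 9.4 mm, height ≈ 7 mm. Slicing at Δz = 1.4 mm — 5 equal slices spanning the solid's height, so layer i sits at z = i·h/5 — gives 5 non-empty perimeters. Each is a 7-segment closed polygon; G0 lifts to the layer z and rapids to the start vertex, then G1 traces the edges.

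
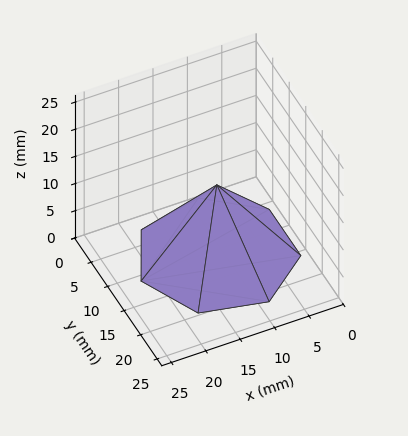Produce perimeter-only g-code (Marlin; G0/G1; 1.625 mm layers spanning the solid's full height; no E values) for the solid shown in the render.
Reading the render: the shape is a regular 7-sided pyramid, base circumscribed radius ≈ 11 mm, apex at z ≈ 13 mm (dimensions read to the nearest mm from the axis ticks). For the g-code, the solid's height is divided into equal slices at the stated Δz and each level perimeter traced with G1 moves after a G0 lift.

; perimeter-only toolpath
G21 ; units = mm
G90 ; absolute positioning
G28 ; home
; layer 1
G0 Z1.625
G0 X20.625 Y11.000
G1 X17.001 Y18.525
G1 X8.858 Y20.384
G1 X2.328 Y15.176
G1 X2.328 Y6.824
G1 X8.858 Y1.617
G1 X17.001 Y3.475
G1 X20.625 Y11.000
; layer 2
G0 Z3.250
G0 X19.250 Y11.000
G1 X16.143 Y17.450
G1 X9.164 Y19.043
G1 X3.567 Y14.580
G1 X3.567 Y7.420
G1 X9.164 Y2.957
G1 X16.143 Y4.550
G1 X19.250 Y11.000
; layer 3
G0 Z4.875
G0 X17.875 Y11.000
G1 X15.286 Y16.375
G1 X9.470 Y17.703
G1 X4.806 Y13.983
G1 X4.806 Y8.017
G1 X9.470 Y4.298
G1 X15.286 Y5.625
G1 X17.875 Y11.000
; layer 4
G0 Z6.500
G0 X16.500 Y11.000
G1 X14.429 Y15.300
G1 X9.776 Y16.362
G1 X6.045 Y13.386
G1 X6.045 Y8.614
G1 X9.776 Y5.638
G1 X14.429 Y6.700
G1 X16.500 Y11.000
; layer 5
G0 Z8.125
G0 X15.125 Y11.000
G1 X13.572 Y14.225
G1 X10.082 Y15.021
G1 X7.283 Y12.790
G1 X7.283 Y9.210
G1 X10.082 Y6.979
G1 X13.572 Y7.775
G1 X15.125 Y11.000
; layer 6
G0 Z9.750
G0 X13.750 Y11.000
G1 X12.715 Y13.150
G1 X10.388 Y13.681
G1 X8.522 Y12.193
G1 X8.522 Y9.807
G1 X10.388 Y8.319
G1 X12.715 Y8.850
G1 X13.750 Y11.000
; layer 7
G0 Z11.375
G0 X12.375 Y11.000
G1 X11.857 Y12.075
G1 X10.694 Y12.341
G1 X9.761 Y11.597
G1 X9.761 Y10.403
G1 X10.694 Y9.659
G1 X11.857 Y9.925
G1 X12.375 Y11.000
M2 ; end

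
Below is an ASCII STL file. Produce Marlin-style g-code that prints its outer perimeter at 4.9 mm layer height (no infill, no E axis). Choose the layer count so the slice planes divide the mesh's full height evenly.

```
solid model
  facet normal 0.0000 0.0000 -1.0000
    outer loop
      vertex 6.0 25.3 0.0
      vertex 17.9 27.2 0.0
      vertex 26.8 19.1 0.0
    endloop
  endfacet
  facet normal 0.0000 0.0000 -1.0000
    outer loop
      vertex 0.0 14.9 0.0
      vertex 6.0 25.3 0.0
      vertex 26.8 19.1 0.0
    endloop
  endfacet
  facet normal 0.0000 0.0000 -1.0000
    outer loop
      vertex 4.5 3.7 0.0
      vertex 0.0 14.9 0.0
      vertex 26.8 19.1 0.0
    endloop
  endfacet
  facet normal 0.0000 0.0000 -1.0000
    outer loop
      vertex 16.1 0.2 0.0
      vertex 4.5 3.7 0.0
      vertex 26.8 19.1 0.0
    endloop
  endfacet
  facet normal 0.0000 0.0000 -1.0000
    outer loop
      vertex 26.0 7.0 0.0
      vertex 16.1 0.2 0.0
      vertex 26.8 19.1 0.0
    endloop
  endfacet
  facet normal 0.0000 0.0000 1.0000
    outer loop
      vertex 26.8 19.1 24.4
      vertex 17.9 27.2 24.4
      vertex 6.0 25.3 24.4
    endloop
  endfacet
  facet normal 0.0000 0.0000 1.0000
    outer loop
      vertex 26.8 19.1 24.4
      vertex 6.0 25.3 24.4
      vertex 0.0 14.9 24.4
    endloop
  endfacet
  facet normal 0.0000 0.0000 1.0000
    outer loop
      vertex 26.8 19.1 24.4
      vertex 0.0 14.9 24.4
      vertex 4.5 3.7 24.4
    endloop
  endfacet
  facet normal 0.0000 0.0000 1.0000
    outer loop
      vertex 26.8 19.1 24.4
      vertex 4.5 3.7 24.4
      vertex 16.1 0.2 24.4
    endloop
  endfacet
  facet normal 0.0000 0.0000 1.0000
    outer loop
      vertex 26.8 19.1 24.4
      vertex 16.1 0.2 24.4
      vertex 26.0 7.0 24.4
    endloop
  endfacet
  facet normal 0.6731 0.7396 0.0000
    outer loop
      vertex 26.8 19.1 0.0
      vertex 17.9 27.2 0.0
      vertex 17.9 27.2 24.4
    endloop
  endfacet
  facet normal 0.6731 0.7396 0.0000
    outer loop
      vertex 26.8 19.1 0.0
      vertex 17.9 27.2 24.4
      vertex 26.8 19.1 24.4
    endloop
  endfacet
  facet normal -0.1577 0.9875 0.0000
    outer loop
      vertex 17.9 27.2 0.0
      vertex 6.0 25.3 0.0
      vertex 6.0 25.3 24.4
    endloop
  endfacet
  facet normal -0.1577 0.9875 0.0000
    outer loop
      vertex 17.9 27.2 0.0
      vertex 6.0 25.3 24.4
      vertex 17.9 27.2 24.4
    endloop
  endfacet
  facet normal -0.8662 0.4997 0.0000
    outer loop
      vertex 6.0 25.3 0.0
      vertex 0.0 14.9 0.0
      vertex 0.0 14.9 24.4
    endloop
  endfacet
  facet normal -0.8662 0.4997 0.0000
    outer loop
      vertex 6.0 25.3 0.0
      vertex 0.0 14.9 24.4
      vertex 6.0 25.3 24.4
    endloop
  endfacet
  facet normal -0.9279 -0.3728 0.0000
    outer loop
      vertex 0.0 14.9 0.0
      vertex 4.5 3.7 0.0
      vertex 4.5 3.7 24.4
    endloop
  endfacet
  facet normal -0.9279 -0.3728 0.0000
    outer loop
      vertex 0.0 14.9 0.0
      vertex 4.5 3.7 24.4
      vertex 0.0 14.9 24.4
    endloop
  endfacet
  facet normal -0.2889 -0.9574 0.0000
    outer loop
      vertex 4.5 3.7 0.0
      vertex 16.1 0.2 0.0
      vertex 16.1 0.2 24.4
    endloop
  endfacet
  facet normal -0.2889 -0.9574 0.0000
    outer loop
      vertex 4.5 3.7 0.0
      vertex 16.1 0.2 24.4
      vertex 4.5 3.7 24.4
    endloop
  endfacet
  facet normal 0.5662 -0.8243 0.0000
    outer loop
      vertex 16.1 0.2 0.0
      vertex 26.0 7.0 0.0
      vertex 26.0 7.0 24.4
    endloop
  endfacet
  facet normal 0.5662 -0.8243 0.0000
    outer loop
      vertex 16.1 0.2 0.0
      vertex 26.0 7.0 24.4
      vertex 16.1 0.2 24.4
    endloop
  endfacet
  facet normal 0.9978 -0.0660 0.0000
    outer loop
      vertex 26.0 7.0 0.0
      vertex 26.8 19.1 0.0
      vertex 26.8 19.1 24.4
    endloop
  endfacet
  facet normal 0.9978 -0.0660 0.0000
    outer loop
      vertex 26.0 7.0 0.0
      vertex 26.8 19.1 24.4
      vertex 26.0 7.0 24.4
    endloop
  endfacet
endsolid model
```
; perimeter-only toolpath
G21 ; units = mm
G90 ; absolute positioning
G28 ; home
; layer 1
G0 Z4.9
G0 X26.8 Y19.1
G1 X17.9 Y27.2
G1 X6.0 Y25.3
G1 X0.0 Y14.9
G1 X4.5 Y3.7
G1 X16.1 Y0.2
G1 X26.0 Y7.0
G1 X26.8 Y19.1
; layer 2
G0 Z9.8
G0 X26.8 Y19.1
G1 X17.9 Y27.2
G1 X6.0 Y25.3
G1 X0.0 Y14.9
G1 X4.5 Y3.7
G1 X16.1 Y0.2
G1 X26.0 Y7.0
G1 X26.8 Y19.1
; layer 3
G0 Z14.6
G0 X26.8 Y19.1
G1 X17.9 Y27.2
G1 X6.0 Y25.3
G1 X0.0 Y14.9
G1 X4.5 Y3.7
G1 X16.1 Y0.2
G1 X26.0 Y7.0
G1 X26.8 Y19.1
; layer 4
G0 Z19.5
G0 X26.8 Y19.1
G1 X17.9 Y27.2
G1 X6.0 Y25.3
G1 X0.0 Y14.9
G1 X4.5 Y3.7
G1 X16.1 Y0.2
G1 X26.0 Y7.0
G1 X26.8 Y19.1
; layer 5
G0 Z24.4
G0 X26.8 Y19.1
G1 X17.9 Y27.2
G1 X6.0 Y25.3
G1 X0.0 Y14.9
G1 X4.5 Y3.7
G1 X16.1 Y0.2
G1 X26.0 Y7.0
G1 X26.8 Y19.1
M2 ; end

The solid is a regular 7-sided prism (a cylinder approximated with 7 flat sides), circumscribed radius ≈ 13.9 mm, height ≈ 24.4 mm. Slicing at Δz = 4.9 mm — 5 equal slices spanning the solid's height, so layer i sits at z = i·h/5 — gives 5 non-empty perimeters. Each is a 7-segment closed polygon; G0 lifts to the layer z and rapids to the start vertex, then G1 traces the edges.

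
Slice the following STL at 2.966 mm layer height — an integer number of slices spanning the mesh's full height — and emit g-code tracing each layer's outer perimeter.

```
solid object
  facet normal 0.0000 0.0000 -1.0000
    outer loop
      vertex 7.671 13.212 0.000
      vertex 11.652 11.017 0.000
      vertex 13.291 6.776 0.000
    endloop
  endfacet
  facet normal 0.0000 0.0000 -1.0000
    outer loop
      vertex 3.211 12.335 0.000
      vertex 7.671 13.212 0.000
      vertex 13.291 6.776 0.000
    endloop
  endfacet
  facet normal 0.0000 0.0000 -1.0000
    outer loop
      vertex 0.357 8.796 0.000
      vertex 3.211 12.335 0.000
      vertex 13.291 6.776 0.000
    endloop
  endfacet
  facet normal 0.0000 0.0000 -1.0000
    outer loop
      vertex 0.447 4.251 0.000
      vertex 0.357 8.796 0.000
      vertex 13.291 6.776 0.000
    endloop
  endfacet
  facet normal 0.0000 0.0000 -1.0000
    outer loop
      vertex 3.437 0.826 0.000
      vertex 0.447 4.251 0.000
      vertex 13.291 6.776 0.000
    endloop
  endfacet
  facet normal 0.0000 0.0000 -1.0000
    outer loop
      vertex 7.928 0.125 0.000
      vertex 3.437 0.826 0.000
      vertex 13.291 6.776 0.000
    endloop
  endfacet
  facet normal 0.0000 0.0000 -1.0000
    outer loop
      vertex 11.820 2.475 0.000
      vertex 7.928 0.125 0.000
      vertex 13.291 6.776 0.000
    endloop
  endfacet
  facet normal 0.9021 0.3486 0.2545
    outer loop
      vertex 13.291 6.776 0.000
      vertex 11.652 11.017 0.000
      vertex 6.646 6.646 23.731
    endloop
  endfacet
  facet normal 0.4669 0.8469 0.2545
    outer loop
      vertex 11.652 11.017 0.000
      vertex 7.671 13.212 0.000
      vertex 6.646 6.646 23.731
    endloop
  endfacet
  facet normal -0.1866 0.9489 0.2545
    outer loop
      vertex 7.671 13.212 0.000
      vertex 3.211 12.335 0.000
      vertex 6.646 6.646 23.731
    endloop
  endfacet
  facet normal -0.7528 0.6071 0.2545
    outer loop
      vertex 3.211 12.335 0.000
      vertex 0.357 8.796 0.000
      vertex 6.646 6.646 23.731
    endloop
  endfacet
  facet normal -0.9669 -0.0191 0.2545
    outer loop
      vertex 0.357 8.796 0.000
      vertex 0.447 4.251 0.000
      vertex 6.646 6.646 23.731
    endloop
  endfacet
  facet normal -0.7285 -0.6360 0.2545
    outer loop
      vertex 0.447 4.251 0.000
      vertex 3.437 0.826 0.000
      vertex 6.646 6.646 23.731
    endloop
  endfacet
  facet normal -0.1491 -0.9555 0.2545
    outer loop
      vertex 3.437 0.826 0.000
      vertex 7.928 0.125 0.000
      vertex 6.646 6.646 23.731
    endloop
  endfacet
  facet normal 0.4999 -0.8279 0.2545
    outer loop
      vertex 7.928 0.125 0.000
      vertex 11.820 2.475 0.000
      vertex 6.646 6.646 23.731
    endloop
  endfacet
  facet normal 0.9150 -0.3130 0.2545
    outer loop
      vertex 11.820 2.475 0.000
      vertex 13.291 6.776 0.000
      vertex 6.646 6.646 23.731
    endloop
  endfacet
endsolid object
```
; perimeter-only toolpath
G21 ; units = mm
G90 ; absolute positioning
G28 ; home
; layer 1
G0 Z2.966
G0 X12.460 Y6.760
G1 X11.026 Y10.471
G1 X7.543 Y12.391
G1 X3.640 Y11.624
G1 X1.143 Y8.527
G1 X1.222 Y4.550
G1 X3.838 Y1.554
G1 X7.768 Y0.940
G1 X11.173 Y2.996
G1 X12.460 Y6.760
; layer 2
G0 Z5.933
G0 X11.630 Y6.744
G1 X10.400 Y9.924
G1 X7.415 Y11.570
G1 X4.070 Y10.913
G1 X1.929 Y8.258
G1 X1.997 Y4.850
G1 X4.239 Y2.281
G1 X7.607 Y1.755
G1 X10.527 Y3.518
G1 X11.630 Y6.744
; layer 3
G0 Z8.899
G0 X10.799 Y6.727
G1 X9.775 Y9.378
G1 X7.287 Y10.750
G1 X4.499 Y10.202
G1 X2.715 Y7.990
G1 X2.772 Y5.149
G1 X4.640 Y3.008
G1 X7.447 Y2.570
G1 X9.880 Y4.039
G1 X10.799 Y6.727
; layer 4
G0 Z11.866
G0 X9.969 Y6.711
G1 X9.149 Y8.832
G1 X7.159 Y9.929
G1 X4.928 Y9.491
G1 X3.502 Y7.721
G1 X3.546 Y5.449
G1 X5.042 Y3.736
G1 X7.287 Y3.385
G1 X9.233 Y4.561
G1 X9.969 Y6.711
; layer 5
G0 Z14.832
G0 X9.138 Y6.695
G1 X8.523 Y8.285
G1 X7.030 Y9.108
G1 X5.358 Y8.779
G1 X4.288 Y7.452
G1 X4.321 Y5.748
G1 X5.443 Y4.463
G1 X7.127 Y4.201
G1 X8.586 Y5.082
G1 X9.138 Y6.695
; layer 6
G0 Z17.798
G0 X8.307 Y6.678
G1 X7.897 Y7.739
G1 X6.902 Y8.287
G1 X5.787 Y8.068
G1 X5.074 Y7.183
G1 X5.096 Y6.047
G1 X5.844 Y5.191
G1 X6.966 Y5.016
G1 X7.939 Y5.603
G1 X8.307 Y6.678
; layer 7
G0 Z20.765
G0 X7.477 Y6.662
G1 X7.272 Y7.192
G1 X6.774 Y7.467
G1 X6.217 Y7.357
G1 X5.860 Y6.915
G1 X5.871 Y6.347
G1 X6.245 Y5.918
G1 X6.806 Y5.831
G1 X7.293 Y6.125
G1 X7.477 Y6.662
M2 ; end

The solid is a regular 9-sided pyramid, base circumscribed radius ≈ 6.65 mm, apex at z ≈ 23.7 mm. Slicing at Δz = 2.966 mm — 8 equal slices spanning the solid's height, so layer i sits at z = i·h/8 — gives 7 non-empty perimeters. Each is a 9-segment closed polygon; G0 lifts to the layer z and rapids to the start vertex, then G1 traces the edges. The cross-section shrinks linearly with z (the slice at the apex is degenerate and omitted).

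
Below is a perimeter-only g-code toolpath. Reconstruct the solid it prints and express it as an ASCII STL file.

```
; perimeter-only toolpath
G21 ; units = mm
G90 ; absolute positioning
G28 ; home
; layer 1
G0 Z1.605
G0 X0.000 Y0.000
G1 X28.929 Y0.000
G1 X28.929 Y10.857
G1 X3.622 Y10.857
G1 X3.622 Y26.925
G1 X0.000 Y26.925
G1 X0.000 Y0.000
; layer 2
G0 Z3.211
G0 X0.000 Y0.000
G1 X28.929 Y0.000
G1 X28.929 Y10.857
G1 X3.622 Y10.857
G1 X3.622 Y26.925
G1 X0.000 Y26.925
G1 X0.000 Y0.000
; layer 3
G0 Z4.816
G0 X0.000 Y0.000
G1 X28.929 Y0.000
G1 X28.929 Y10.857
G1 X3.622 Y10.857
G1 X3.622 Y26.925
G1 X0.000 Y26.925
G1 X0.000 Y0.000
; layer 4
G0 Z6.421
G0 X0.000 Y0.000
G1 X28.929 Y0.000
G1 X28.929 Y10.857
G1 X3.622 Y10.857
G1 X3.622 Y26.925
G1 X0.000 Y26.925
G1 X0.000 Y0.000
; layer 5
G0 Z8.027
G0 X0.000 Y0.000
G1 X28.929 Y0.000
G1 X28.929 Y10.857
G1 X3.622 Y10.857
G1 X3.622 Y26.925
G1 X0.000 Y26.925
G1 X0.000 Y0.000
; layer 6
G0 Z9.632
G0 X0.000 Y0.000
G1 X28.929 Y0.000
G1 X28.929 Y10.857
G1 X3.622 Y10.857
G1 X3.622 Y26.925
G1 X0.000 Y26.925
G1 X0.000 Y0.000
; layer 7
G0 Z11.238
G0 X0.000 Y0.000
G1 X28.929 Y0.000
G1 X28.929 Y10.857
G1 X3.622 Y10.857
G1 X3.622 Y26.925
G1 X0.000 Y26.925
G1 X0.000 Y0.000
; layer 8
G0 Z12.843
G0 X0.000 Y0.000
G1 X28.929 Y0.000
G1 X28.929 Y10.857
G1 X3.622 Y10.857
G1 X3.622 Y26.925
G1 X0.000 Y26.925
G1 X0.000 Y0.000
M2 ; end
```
solid part
  facet normal 0.0000 0.0000 -1.0000
    outer loop
      vertex 28.929 10.857 0.000
      vertex 28.929 0.000 0.000
      vertex 0.000 0.000 0.000
    endloop
  endfacet
  facet normal 0.0000 0.0000 -1.0000
    outer loop
      vertex 3.622 10.857 0.000
      vertex 28.929 10.857 0.000
      vertex 0.000 0.000 0.000
    endloop
  endfacet
  facet normal 0.0000 0.0000 -1.0000
    outer loop
      vertex 3.622 26.925 0.000
      vertex 3.622 10.857 0.000
      vertex 0.000 0.000 0.000
    endloop
  endfacet
  facet normal 0.0000 0.0000 -1.0000
    outer loop
      vertex 0.000 26.925 0.000
      vertex 3.622 26.925 0.000
      vertex 0.000 0.000 0.000
    endloop
  endfacet
  facet normal 0.0000 0.0000 1.0000
    outer loop
      vertex 0.000 0.000 12.843
      vertex 28.929 0.000 12.843
      vertex 28.929 10.857 12.843
    endloop
  endfacet
  facet normal 0.0000 0.0000 1.0000
    outer loop
      vertex 0.000 0.000 12.843
      vertex 28.929 10.857 12.843
      vertex 3.622 10.857 12.843
    endloop
  endfacet
  facet normal 0.0000 0.0000 1.0000
    outer loop
      vertex 0.000 0.000 12.843
      vertex 3.622 10.857 12.843
      vertex 3.622 26.925 12.843
    endloop
  endfacet
  facet normal 0.0000 0.0000 1.0000
    outer loop
      vertex 0.000 0.000 12.843
      vertex 3.622 26.925 12.843
      vertex 0.000 26.925 12.843
    endloop
  endfacet
  facet normal 0.0000 -1.0000 0.0000
    outer loop
      vertex 0.000 0.000 0.000
      vertex 28.929 0.000 0.000
      vertex 28.929 0.000 12.843
    endloop
  endfacet
  facet normal 0.0000 -1.0000 0.0000
    outer loop
      vertex 0.000 0.000 0.000
      vertex 28.929 0.000 12.843
      vertex 0.000 0.000 12.843
    endloop
  endfacet
  facet normal 1.0000 0.0000 0.0000
    outer loop
      vertex 28.929 0.000 0.000
      vertex 28.929 10.857 0.000
      vertex 28.929 10.857 12.843
    endloop
  endfacet
  facet normal 1.0000 0.0000 0.0000
    outer loop
      vertex 28.929 0.000 0.000
      vertex 28.929 10.857 12.843
      vertex 28.929 0.000 12.843
    endloop
  endfacet
  facet normal 0.0000 1.0000 0.0000
    outer loop
      vertex 28.929 10.857 0.000
      vertex 3.622 10.857 0.000
      vertex 3.622 10.857 12.843
    endloop
  endfacet
  facet normal 0.0000 1.0000 0.0000
    outer loop
      vertex 28.929 10.857 0.000
      vertex 3.622 10.857 12.843
      vertex 28.929 10.857 12.843
    endloop
  endfacet
  facet normal 1.0000 0.0000 0.0000
    outer loop
      vertex 3.622 10.857 0.000
      vertex 3.622 26.925 0.000
      vertex 3.622 26.925 12.843
    endloop
  endfacet
  facet normal 1.0000 0.0000 0.0000
    outer loop
      vertex 3.622 10.857 0.000
      vertex 3.622 26.925 12.843
      vertex 3.622 10.857 12.843
    endloop
  endfacet
  facet normal 0.0000 1.0000 0.0000
    outer loop
      vertex 3.622 26.925 0.000
      vertex 0.000 26.925 0.000
      vertex 0.000 26.925 12.843
    endloop
  endfacet
  facet normal 0.0000 1.0000 0.0000
    outer loop
      vertex 3.622 26.925 0.000
      vertex 0.000 26.925 12.843
      vertex 3.622 26.925 12.843
    endloop
  endfacet
  facet normal -1.0000 0.0000 0.0000
    outer loop
      vertex 0.000 26.925 0.000
      vertex 0.000 0.000 0.000
      vertex 0.000 0.000 12.843
    endloop
  endfacet
  facet normal -1.0000 0.0000 0.0000
    outer loop
      vertex 0.000 26.925 0.000
      vertex 0.000 0.000 12.843
      vertex 0.000 26.925 12.843
    endloop
  endfacet
endsolid part

The G0 Z moves step by Δz≈1.605 mm. Every layer's G1 loop is the same polygon, so the solid is a straight extrusion of it from z=0 to z≈12.8. Closing with flat bottom and top caps and triangulating gives 20 facets — an L-shaped prism: outer 28.9 × 26.9 mm, arm thicknesses ≈ 10.9 mm (horizontal) and 3.62 mm (vertical), extruded 12.8 mm in z.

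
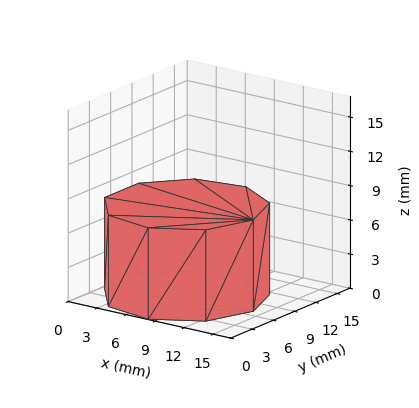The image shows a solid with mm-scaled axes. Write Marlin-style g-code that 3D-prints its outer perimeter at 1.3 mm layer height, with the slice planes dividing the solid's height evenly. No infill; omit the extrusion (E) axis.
Reading the render: the shape is a regular 9-sided prism (a cylinder approximated with 9 flat sides), circumscribed radius ≈ 7 mm, height ≈ 8 mm (dimensions read to the nearest mm from the axis ticks). For the g-code, the solid's height is divided into equal slices at the stated Δz and each level perimeter traced with G1 moves after a G0 lift.

; perimeter-only toolpath
G21 ; units = mm
G90 ; absolute positioning
G28 ; home
; layer 1
G0 Z1.3
G0 X14.0 Y7.0
G1 X12.4 Y11.5
G1 X8.2 Y13.9
G1 X3.5 Y13.1
G1 X0.4 Y9.4
G1 X0.4 Y4.6
G1 X3.5 Y0.9
G1 X8.2 Y0.1
G1 X12.4 Y2.5
G1 X14.0 Y7.0
; layer 2
G0 Z2.7
G0 X14.0 Y7.0
G1 X12.4 Y11.5
G1 X8.2 Y13.9
G1 X3.5 Y13.1
G1 X0.4 Y9.4
G1 X0.4 Y4.6
G1 X3.5 Y0.9
G1 X8.2 Y0.1
G1 X12.4 Y2.5
G1 X14.0 Y7.0
; layer 3
G0 Z4.0
G0 X14.0 Y7.0
G1 X12.4 Y11.5
G1 X8.2 Y13.9
G1 X3.5 Y13.1
G1 X0.4 Y9.4
G1 X0.4 Y4.6
G1 X3.5 Y0.9
G1 X8.2 Y0.1
G1 X12.4 Y2.5
G1 X14.0 Y7.0
; layer 4
G0 Z5.3
G0 X14.0 Y7.0
G1 X12.4 Y11.5
G1 X8.2 Y13.9
G1 X3.5 Y13.1
G1 X0.4 Y9.4
G1 X0.4 Y4.6
G1 X3.5 Y0.9
G1 X8.2 Y0.1
G1 X12.4 Y2.5
G1 X14.0 Y7.0
; layer 5
G0 Z6.7
G0 X14.0 Y7.0
G1 X12.4 Y11.5
G1 X8.2 Y13.9
G1 X3.5 Y13.1
G1 X0.4 Y9.4
G1 X0.4 Y4.6
G1 X3.5 Y0.9
G1 X8.2 Y0.1
G1 X12.4 Y2.5
G1 X14.0 Y7.0
; layer 6
G0 Z8.0
G0 X14.0 Y7.0
G1 X12.4 Y11.5
G1 X8.2 Y13.9
G1 X3.5 Y13.1
G1 X0.4 Y9.4
G1 X0.4 Y4.6
G1 X3.5 Y0.9
G1 X8.2 Y0.1
G1 X12.4 Y2.5
G1 X14.0 Y7.0
M2 ; end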